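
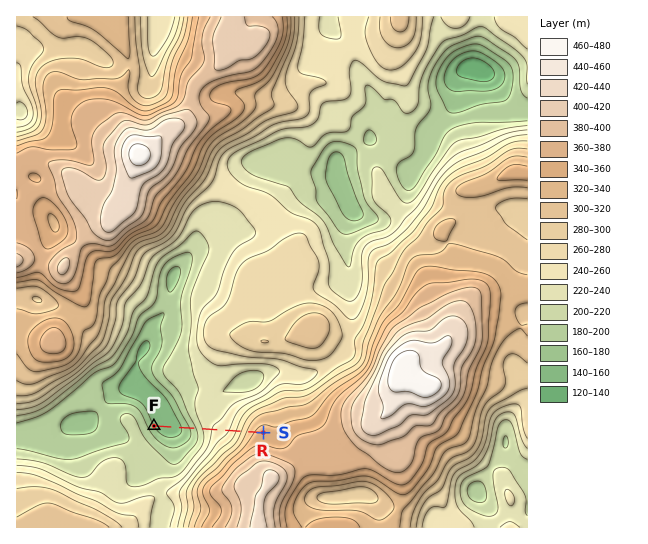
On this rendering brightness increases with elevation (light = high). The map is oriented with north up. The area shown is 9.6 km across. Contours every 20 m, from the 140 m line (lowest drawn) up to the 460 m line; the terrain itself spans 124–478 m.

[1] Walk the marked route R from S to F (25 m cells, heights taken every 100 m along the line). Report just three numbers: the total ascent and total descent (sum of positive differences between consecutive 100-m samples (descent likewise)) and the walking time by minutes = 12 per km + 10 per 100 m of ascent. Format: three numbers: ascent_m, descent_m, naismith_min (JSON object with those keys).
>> {"ascent_m": 16, "descent_m": 202, "naismith_min": 26}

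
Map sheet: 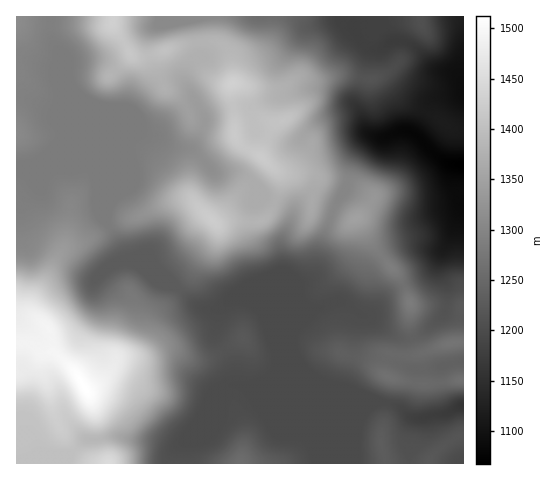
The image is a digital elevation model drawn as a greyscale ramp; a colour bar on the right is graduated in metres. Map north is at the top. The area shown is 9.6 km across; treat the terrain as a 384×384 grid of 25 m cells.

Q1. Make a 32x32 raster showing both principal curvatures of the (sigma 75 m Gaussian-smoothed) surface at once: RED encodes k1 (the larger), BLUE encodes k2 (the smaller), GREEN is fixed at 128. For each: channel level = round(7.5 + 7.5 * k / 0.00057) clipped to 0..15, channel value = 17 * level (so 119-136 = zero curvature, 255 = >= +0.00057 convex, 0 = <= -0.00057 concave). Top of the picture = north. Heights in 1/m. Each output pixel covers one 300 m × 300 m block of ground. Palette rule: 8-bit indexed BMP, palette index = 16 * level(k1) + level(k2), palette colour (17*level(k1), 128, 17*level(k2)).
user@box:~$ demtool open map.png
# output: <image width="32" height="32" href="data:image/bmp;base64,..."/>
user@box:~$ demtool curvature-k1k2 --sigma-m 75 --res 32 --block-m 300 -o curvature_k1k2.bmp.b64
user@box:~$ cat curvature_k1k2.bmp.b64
<image width="32" height="32" href="data:image/bmp;base64,Qk02CAAAAAAAADYEAAAoAAAAIAAAACAAAAABAAgAAAAAAAAEAAATCwAAEwsAAAABAAAAAAAAAIAAABGAAAAigAAAM4AAAESAAABVgAAAZoAAAHeAAACIgAAAmYAAAKqAAAC7gAAAzIAAAN2AAADugAAA/4AAAACAEQARgBEAIoARADOAEQBEgBEAVYARAGaAEQB3gBEAiIARAJmAEQCqgBEAu4ARAMyAEQDdgBEA7oARAP+AEQAAgCIAEYAiACKAIgAzgCIARIAiAFWAIgBmgCIAd4AiAIiAIgCZgCIAqoAiALuAIgDMgCIA3YAiAO6AIgD/gCIAAIAzABGAMwAigDMAM4AzAESAMwBVgDMAZoAzAHeAMwCIgDMAmYAzAKqAMwC7gDMAzIAzAN2AMwDugDMA/4AzAACARAARgEQAIoBEADOARABEgEQAVYBEAGaARAB3gEQAiIBEAJmARACqgEQAu4BEAMyARADdgEQA7oBEAP+ARAAAgFUAEYBVACKAVQAzgFUARIBVAFWAVQBmgFUAd4BVAIiAVQCZgFUAqoBVALuAVQDMgFUA3YBVAO6AVQD/gFUAAIBmABGAZgAigGYAM4BmAESAZgBVgGYAZoBmAHeAZgCIgGYAmYBmAKqAZgC7gGYAzIBmAN2AZgDugGYA/4BmAACAdwARgHcAIoB3ADOAdwBEgHcAVYB3AGaAdwB3gHcAiIB3AJmAdwCqgHcAu4B3AMyAdwDdgHcA7oB3AP+AdwAAgIgAEYCIACKAiAAzgIgARICIAFWAiABmgIgAd4CIAIiAiACZgIgAqoCIALuAiADMgIgA3YCIAO6AiAD/gIgAAICZABGAmQAigJkAM4CZAESAmQBVgJkAZoCZAHeAmQCIgJkAmYCZAKqAmQC7gJkAzICZAN2AmQDugJkA/4CZAACAqgARgKoAIoCqADOAqgBEgKoAVYCqAGaAqgB3gKoAiICqAJmAqgCqgKoAu4CqAMyAqgDdgKoA7oCqAP+AqgAAgLsAEYC7ACKAuwAzgLsARIC7AFWAuwBmgLsAd4C7AIiAuwCZgLsAqoC7ALuAuwDMgLsA3YC7AO6AuwD/gLsAAIDMABGAzAAigMwAM4DMAESAzABVgMwAZoDMAHeAzACIgMwAmYDMAKqAzAC7gMwAzIDMAN2AzADugMwA/4DMAACA3QARgN0AIoDdADOA3QBEgN0AVYDdAGaA3QB3gN0AiIDdAJmA3QCqgN0Au4DdAMyA3QDdgN0A7oDdAP+A3QAAgO4AEYDuACKA7gAzgO4ARIDuAFWA7gBmgO4Ad4DuAIiA7gCZgO4AqoDuALuA7gDMgO4A3YDuAO6A7gD/gO4AAID/ABGA/wAigP8AM4D/AESA/wBVgP8AZoD/AHeA/wCIgP8AmYD/AKqA/wC7gP8AzID/AN2A/wDugP8A/4D/AId3h4Wl1/392HByh5amtsm5tre3lod3d3WXt4aGuJZlh4aGt5GAwLDAcWN1dnV0p8h2ZYWGh3eHhLi3hZeWx7d3hZe3kMKxgtVzYXN1d3aVpoV2d4eHd4eEqMiVloaWynZ1toKy+riVt8iFkoKGd4eGhod3h4d3h4aVyIKAcICiZGTGcNf7uKam2OnmooSHiId3d4d3d4d3h4KQcaaWpGCmpbeA+MjHl4TJ2aVyZXaHh4eHh4eHhnWDo9jn5/j296anhNX4hrbHhcaVYXSFhnaHh4eHh4WFdqXo6aaFhYTXdpi29qeVl9ro+rWj18WmhoeXhoeFl6i4tqeWprelg5Gnl6eldNb4+/jlwsimc5WnqJaGh5anqKiWuLeUpdb4+YaG2Lb11JWjcJGop5SEdZi5hXeHhoeWhnV0g7OycJS1ltjpyNVgk6RzlpWFdYV2hpeFh4d3h4eHdmZz1uiScqS22JbWYlCUpJa3uLZihIWGhoeHh4eGdnWFdWLo/NWjyLXYptRAQIa42YRyoqaWc3R2d4d3h5eWdZeHc/LWg5SmlbT2wlBQgrW0g4V1trOjgnKCdXWFdpWXqJXI+KVypNpxU+XktnNwg4V2hYSV1udkY6NxYpNlZZaGlffYlXNipHV0psjX56VzgmNjk5WW+ba3x4G0xGKFpZXW1XNydHKWhoaXqJe41MSlc0GWubb7x8b3gLD6sdLquNaldKa4hIZ3h4eWlnWD2Pn2o6TJ+Nm2xfj4kPf4oOnr2KVSc3V1doeHdpeXdYaVltX21/j3taZldeaRs/dwk8bm6IWkdHZ2h3eGmKiGh4Z0hLbq+6WC1ZZ0tKak1qRwpvv8+MWThZeHh4aGhoaHd3aFk6TlcUCjopPoyLfH6dH299f2xJWFh4aGh4eHh4d3hoeGhbSAcpKk+Nenl8fGwdZzYLKUhHJyl5aGh3d3d4eHh3aEg5O26vbIlWOF98WCclBSpZSBlZeol4aHd4eHh3d2dZSmocf6hYXFk5H5tlIgYHCCcYW5uJh2doeHh3d3d4Rkhdlxc/eFl8j5xMDFo4CnlmOUx7inhoeHh4eFgnNik6XUpnGU1HWlhKb494FQkLiXt7WWl3aHh4eHg7DUgnO368dxhMnIt6aFlZP1s0CEuIaWdoWGdoeHd4eS9v7Vk8a2hJPWx+vJt6TYyfn29eLp6KaUlYZ2h4d3d3OD1dTYppaFpYV0tZWGc6Xrt5XXk4a2+aZicnWGh3Z1Y3Kj1vjz+eeVdpbH2LeokpTEdXRzdHTGwcXFg5iHhZSSyNn1snCz9vf4+fi2tceFU7aEdIaYhYOl+reCmIeFlKTI6uiEYHCAgJCgoFBgopOFlGR2h4eWpsjnhJQ="/>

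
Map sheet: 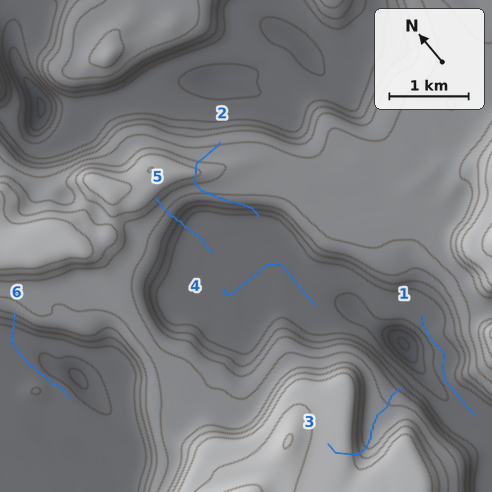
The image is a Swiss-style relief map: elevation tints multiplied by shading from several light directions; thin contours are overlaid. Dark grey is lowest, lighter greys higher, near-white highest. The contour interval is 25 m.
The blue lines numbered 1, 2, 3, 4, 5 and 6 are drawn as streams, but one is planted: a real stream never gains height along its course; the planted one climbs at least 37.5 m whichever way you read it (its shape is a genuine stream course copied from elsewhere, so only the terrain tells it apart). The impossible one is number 2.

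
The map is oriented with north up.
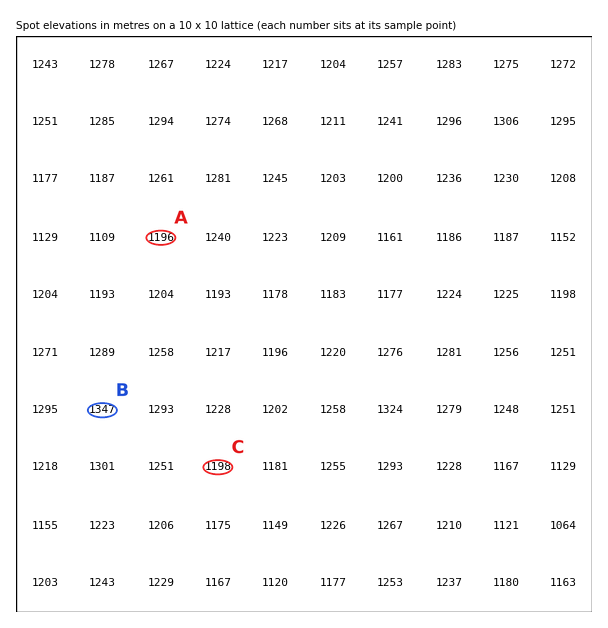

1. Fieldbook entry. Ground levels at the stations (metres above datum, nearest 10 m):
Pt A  1200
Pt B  1350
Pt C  1200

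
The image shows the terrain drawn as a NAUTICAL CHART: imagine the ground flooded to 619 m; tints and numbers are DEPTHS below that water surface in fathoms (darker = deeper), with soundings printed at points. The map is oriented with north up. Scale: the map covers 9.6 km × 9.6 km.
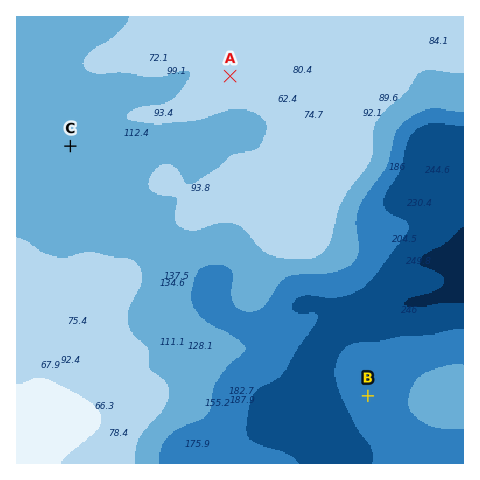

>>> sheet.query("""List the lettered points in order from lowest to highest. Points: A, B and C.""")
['B', 'C', 'A']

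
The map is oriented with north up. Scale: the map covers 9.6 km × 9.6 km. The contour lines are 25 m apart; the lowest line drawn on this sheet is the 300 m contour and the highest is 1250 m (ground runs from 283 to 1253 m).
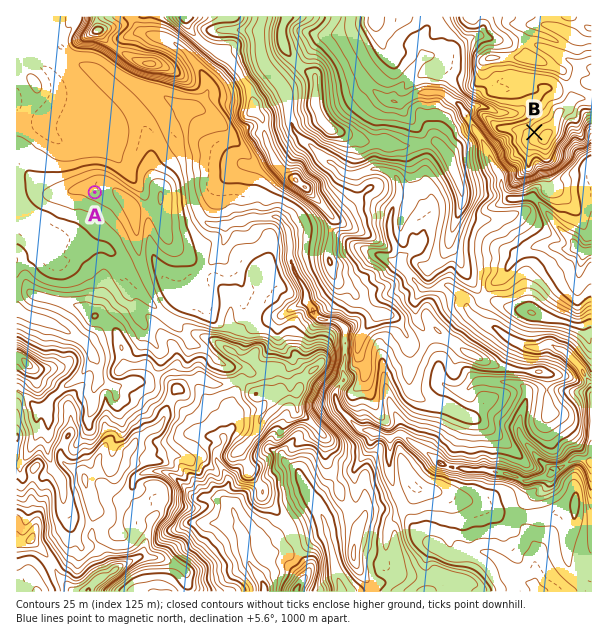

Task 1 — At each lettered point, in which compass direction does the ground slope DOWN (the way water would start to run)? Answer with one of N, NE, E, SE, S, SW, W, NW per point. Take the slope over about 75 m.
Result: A SW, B NW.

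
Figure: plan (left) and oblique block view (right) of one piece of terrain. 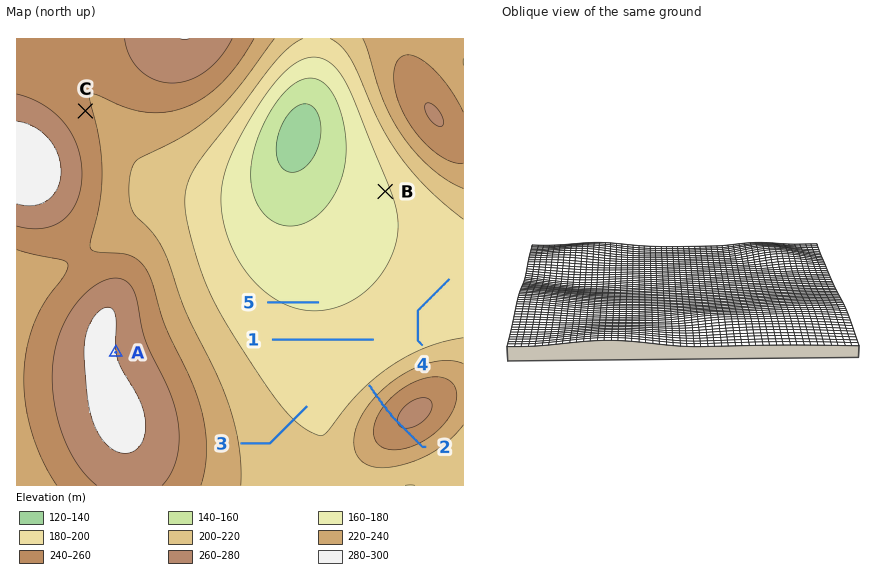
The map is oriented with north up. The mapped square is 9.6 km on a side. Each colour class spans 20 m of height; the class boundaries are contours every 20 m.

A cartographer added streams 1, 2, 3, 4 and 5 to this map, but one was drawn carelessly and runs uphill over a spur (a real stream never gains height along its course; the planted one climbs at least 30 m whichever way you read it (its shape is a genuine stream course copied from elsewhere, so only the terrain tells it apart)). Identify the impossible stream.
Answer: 2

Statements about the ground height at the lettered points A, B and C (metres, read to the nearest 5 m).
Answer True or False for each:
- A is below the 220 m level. False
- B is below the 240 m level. True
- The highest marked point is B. False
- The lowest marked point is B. True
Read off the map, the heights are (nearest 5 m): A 280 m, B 180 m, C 245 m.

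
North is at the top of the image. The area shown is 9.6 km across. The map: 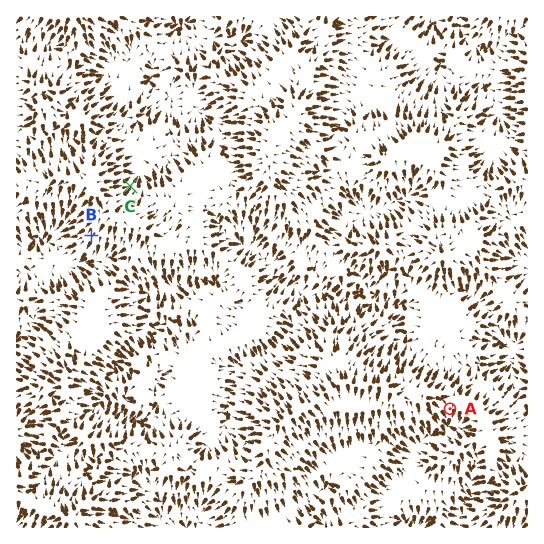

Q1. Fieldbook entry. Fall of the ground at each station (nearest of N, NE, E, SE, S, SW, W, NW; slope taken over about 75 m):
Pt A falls S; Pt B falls SW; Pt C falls NE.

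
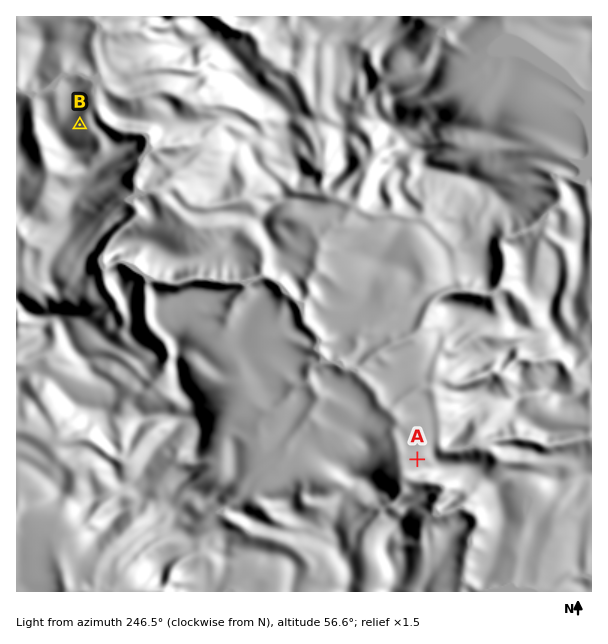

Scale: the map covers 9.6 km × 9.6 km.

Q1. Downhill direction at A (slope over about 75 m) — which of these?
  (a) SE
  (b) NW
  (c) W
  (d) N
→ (b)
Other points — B NE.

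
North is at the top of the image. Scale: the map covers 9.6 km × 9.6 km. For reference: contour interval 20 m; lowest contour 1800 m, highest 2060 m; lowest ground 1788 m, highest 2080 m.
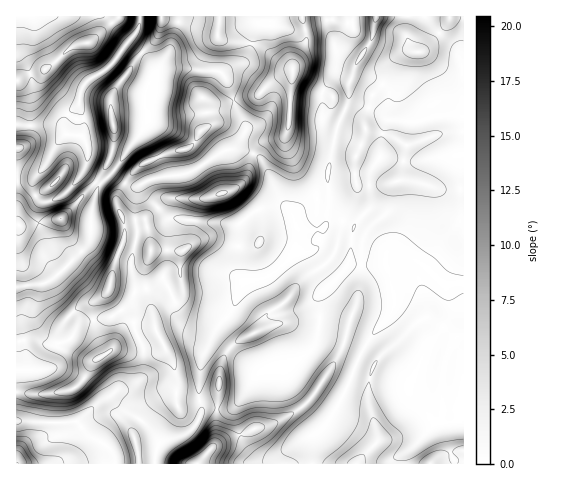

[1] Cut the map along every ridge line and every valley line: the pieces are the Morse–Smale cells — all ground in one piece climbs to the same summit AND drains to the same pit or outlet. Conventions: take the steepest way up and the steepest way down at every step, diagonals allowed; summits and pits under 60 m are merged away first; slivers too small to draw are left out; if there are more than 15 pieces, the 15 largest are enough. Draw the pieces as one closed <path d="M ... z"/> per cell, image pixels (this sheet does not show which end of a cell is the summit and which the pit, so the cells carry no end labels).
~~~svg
<path d="M283 206l-23 2-7 4-14 13-1 47 7 9-13 30-16 18-14 31-3 40 12-2 7-8 1 2-3 49-17 22 264 1 1-180-19 0-19-17-12-7-9-2-9 1-11 8-3-3-34 0 6-38-11-5-9-1-5 1-9 9-21 0-4-6-4-11z"/><path d="M463 16l-86 0-2 3-4 23-15 22-8 20 0 18-11 25-9 45 1 35-3 16 13-3 15 7-6 37 34 0 3 3 11-8 9-1 9 2 12 7 19 17 19-1z"/><path d="M112 174l-14 13-6 21-1 29-4 8-21 23-18 14-32 5 0 22 5 12 5 41-2 9-8-1 1 22 32 2 20-4 7-3 10-11 5-12 23-17 6-13 9-10 10-1 15 3 0-24 8-8 16-7 4-6-3-12 3-17-3-2-27 0-6-30-23 1-5-13-2-9 8-17z"/><path d="M301 16l-161 0-2 12-10 14 21 19 5 8 0 6-10 22 3 22-4 11-31 43 13 10 19-20 18-8 27-7 8-9 3-8 6-4 3-4-3-19-3-6 13 6 8 0 22-8 7 0 6-2 20-17 12-5 15-32z"/><path d="M326 16l-24 1 4 23-15 32-12 5-20 17-6 2-7 0-22 8-8 0-12-5 5 24-3 4-6 4-5 12-8 6-14 2-29 12-15 13-3 7 5 3 7 0 16-8 29-3 12-5 30-20 19 0 17 9 15 33 15 21 4 11 4 6 8 1 16-3 3-5 3-16-1-35 9-45-12-5-2-3-1-25 13-17 15 2 6-13-14-6-4-4z"/><path d="M125 183l-9 16 2 9 5 13 23-1 6 30 31 1-2 2-2 10 3 18-4 6-22 12-3 6 0 10 3 17 19 36 2 10 0 26 18-2 4-2 0-21 4-23 13-27 16-18 13-30-7-9 2-48-38-2-35-4-24-24-3-9-9 1z"/><path d="M139 323l-12 3-7 8-6 13-23 17-7 15-11 10-24 5-32-2-1 28 34 3 27-1 20-19 7-4 7 0 12 11 22 13 11 14 3 7 5-3 24-9 8-7 6-12-2-11-23 2 0-26-3-14-19-37z"/><path d="M139 16l-122 0-1 108 8 2 31-2 8 5 3-12 13-13 3-17 5-6 16-9 10-9 23-30 4-8z"/><path d="M238 149l-13 1-35 22-43 8-6 5 0 4 26 29 35 4 35 3 23-17 11-2 15 1-10-15-15-33-10-7z"/><path d="M130 43l-6 3-15 21-22 14-7 11-1 16 5 11 0 12-3 5 5 7 2 9-4 21 14 13 17-17 31-44-2-28 10-22 0-6-5-8z"/><path d="M83 171l-17 22-17 9-8 0-6-7-3-6 2-11-18 3 1 106 31-5 18-14 21-23 4-8 0-21 7-31z"/><path d="M217 393l-3 3-14 6 2 11-6 12-8 7-24 9-5 3-3-7-11-14-22-13-12-11-7 0-7 4-19 20 12 14 19 11 7 16 83 0 17-23z"/><path d="M78 105l-12 12-2 6 0 9-3-5-6-3-39 1 0 55 12 0 6-2-2 11 9 13 8 0 17-9 14-17 6-10 2-14-2-9-5-7 3-5 0-12z"/><path d="M29 421l-13 0 1 43 98-1-6-15-19-11-13-15-27 1z"/><path d="M376 16l-50 1 11 37 5 6 12 5 3-2 14-21z"/>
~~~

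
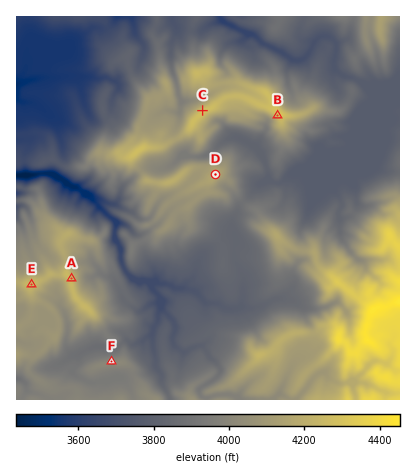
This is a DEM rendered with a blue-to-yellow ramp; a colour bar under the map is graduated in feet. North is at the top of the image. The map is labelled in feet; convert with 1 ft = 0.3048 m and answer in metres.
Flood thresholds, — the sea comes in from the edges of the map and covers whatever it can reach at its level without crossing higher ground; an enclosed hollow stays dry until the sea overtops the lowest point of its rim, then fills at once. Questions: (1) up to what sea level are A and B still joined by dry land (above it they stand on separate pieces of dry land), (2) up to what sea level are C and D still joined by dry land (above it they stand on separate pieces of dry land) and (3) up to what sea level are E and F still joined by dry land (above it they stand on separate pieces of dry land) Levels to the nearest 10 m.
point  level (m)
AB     1180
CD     1240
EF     1210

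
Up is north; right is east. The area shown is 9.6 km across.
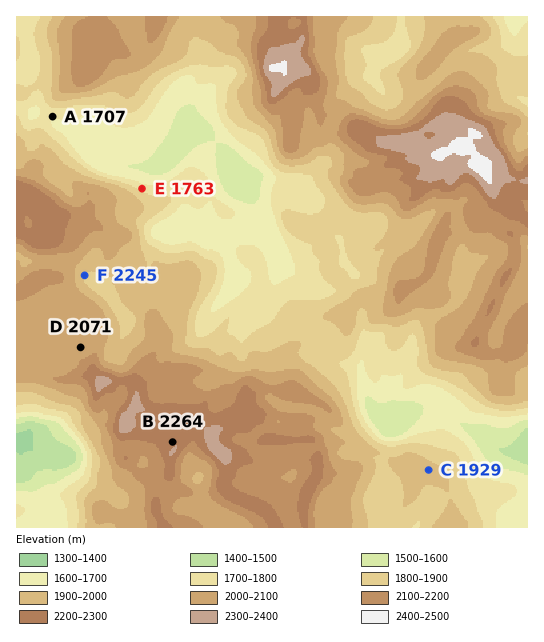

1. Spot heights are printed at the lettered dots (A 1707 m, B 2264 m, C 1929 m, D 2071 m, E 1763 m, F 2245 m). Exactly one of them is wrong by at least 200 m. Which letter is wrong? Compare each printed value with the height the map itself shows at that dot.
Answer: F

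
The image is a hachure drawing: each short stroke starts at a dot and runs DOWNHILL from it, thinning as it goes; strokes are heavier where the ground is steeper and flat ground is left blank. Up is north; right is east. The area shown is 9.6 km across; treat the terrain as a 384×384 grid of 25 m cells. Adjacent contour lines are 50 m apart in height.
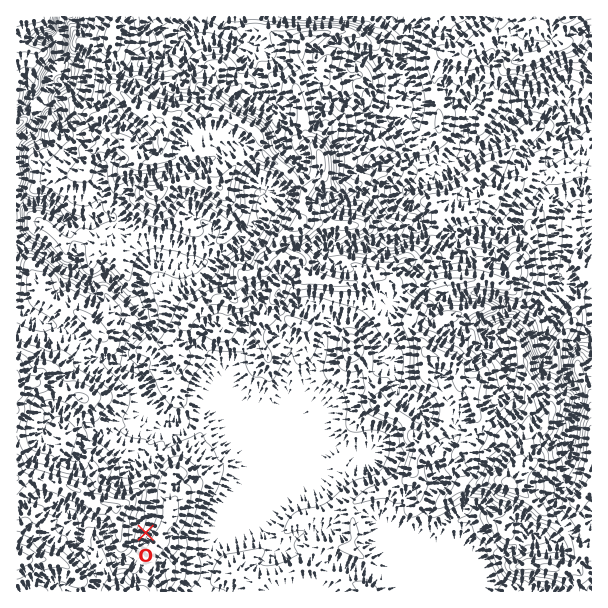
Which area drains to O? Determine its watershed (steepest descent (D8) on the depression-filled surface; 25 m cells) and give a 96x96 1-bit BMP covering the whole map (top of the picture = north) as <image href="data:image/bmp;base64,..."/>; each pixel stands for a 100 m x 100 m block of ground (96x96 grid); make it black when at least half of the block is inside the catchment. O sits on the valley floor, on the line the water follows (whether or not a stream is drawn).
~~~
<image width="96" height="96" href="data:image/bmp;base64,Qk2+BAAAAAAAAD4AAAAoAAAAYAAAAGAAAAABAAEAAAAAAIAEAAATCwAAEwsAAAIAAAAAAAAA////AAAAAAD///gAAAAAAAAAAAD///gAAAAAAAAAAAD///gAAAAAAAAAAAD///gAAAAAAAAAAAD///gAAAAAAAAAAAD///wAAAAAAAAAAAD///wAAAAAAAAAAAD///4AAAAAAAAAAAD///4AAAAAAAAAAAD///4AAAAAAAAAAAD//4AAAAAAAAAAAAD//4AAAAAAAAAAAAD//4AAAAAAAAAAAAD//4AAAAAAAAAAAAD//wAAAAAAAAAAAAD/8AAAAAAAAAAAAAD/4AAAAAAAAAAAAAD/gAAAAAAAAAAAAAD8AAAAAAAAAAAAAAAAAAAAAAAAAAAAAAAAAAAAAAAAAAAAAAAAAAAAAAAAAAAAAAAAAAAAAAAAAAAAAAAAAAAAAAAAAAAAAAAAAAAAAAAAAAAAAAAAAAAAAAAAAAAAAAAAAAAAAAAAAAAAAAAAAAAAAAAAAAAAAAAAAAAAAAAAAAAAAAAAAAAAAAAAAAAAAAAAAAAAAAAAAAAAAAAAAAAAAAAAAAAAAAAAAAAAAAAAAAAAAAAAAAAAAAAAAAAAAAAAAAAAAAAAAAAAAAAAAAAAAAAAAAAAAAAAAAAAAAAAAAAAAAAAAAAAAAAAAAAAAAAAAAAAAAAAAAAAAAAAAAAAAAAAAAAAAAAAAAAAAAAAAAAAAAAAAAAAAAAAAAAAAAAAAAAAAAAAAAAAAAAAAAAAAAAAAAAAAAAAAAAAAAAAAAAAAAAAAAAAAAAAAAAAAAAAAAAAAAAAAAAAAAAAAAAAAAAAAAAAAAAAAAAAAAAAAAAAAAAAAAAAAAAAAAAAAAAAAAAAAAAAAAAAAAAAAAAAAAAAAAAAAAAAAAAAAAAAAAAAAAAAAAAAAAAAAAAAAAAAAAAAAAAAAAAAAAAAAAAAAAAAAAAAAAAAAAAAAAAAAAAAAAAAAAAAAAAAAAAAAAAAAAAAAAAAAAAAAAAAAAAAAAAAAAAAAAAAAAAAAAAAAAAAAAAAAAAAAAAAAAAAAAAAAAAAAAAAAAAAAAAAAAAAAAAAAAAAAAAAAAAAAAAAAAAAAAAAAAAAAAAAAAAAAAAAAAAAAAAAAAAAAAAAAAAAAAAAAAAAAAAAAAAAAAAAAAAAAAAAAAAAAAAAAAAAAAAAAAAAAAAAAAAAAAAAAAAAAAAAAAAAAAAAAAAAAAAAAAAAAAAAAAAAAAAAAAAAAAAAAAAAAAAAAAAAAAAAAAAAAAAAAAAAAAAAAAAAAAAAAAAAAAAAAAAAAAAAAAAAAAAAAAAAAAAAAAAAAAAAAAAAAAAAAAAAAAAAAAAAAAAAAAAAAAAAAAAAAAAAAAAAAAAAAAAAAAAAAAAAAAAAAAAAAAAAAAAAAAAAAAAAAAAAAAAAAAAAAAAAAAAAAAAAAAAAAAAAAAAAAAAAAAAAAAAAAAAAAAAAAAAAAAAAAAAAAAAAAAAAAAAAAAAAAAAAAAAAAAAAAAAAAAAAAAAAAAAAAAAAAAAAAAAAAAAAAAAAAAAAAAAAAAAAAAAAAAAAAAAAAAAAAAAAAAAAAAAAAAAAAAAAAAAAAAA="/>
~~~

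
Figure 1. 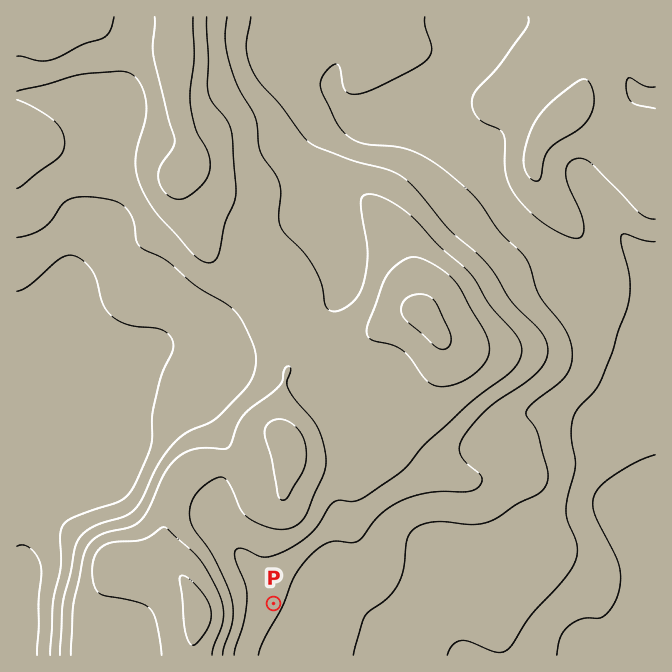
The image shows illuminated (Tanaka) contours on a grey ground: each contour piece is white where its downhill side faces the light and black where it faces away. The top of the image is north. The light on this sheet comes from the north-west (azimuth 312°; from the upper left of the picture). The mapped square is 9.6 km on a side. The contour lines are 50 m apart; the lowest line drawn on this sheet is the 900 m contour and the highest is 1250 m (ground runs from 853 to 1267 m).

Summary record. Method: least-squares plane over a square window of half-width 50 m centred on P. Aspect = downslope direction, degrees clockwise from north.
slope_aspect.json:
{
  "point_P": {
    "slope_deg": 7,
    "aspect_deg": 122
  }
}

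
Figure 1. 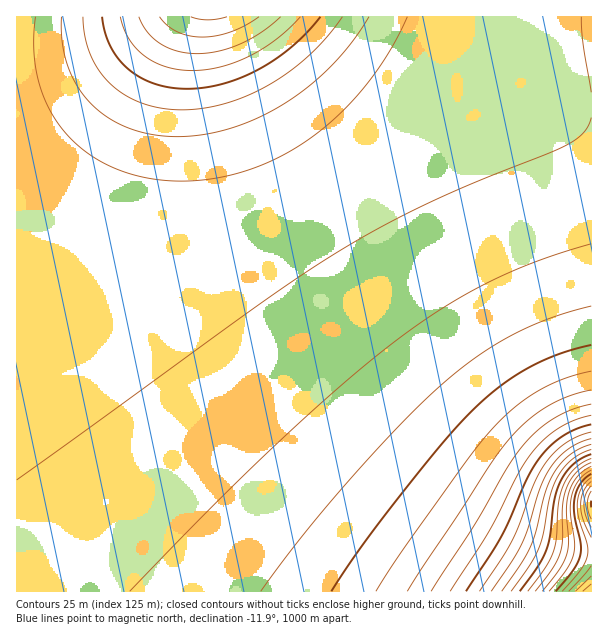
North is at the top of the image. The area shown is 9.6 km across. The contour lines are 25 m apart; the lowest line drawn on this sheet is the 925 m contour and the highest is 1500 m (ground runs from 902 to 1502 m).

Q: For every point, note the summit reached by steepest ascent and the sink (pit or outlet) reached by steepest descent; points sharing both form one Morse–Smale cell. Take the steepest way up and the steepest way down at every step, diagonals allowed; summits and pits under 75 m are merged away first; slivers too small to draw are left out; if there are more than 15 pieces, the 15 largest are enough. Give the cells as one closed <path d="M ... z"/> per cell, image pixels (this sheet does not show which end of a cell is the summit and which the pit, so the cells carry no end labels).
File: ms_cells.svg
<path d="M18 240l-2 0 1 352 575-1-1-39-22-2-30-8-50-22-51-33-52-43-37-37-30-35-27-34-45-65-23-25-15-6-12 0-53 10-55 1-38-5z"/><path d="M591 16l-96 0-20 34-29 34-36 37-44 36-42 29-55 30-29 12-53 15 22-1 15 6 23 25 45 65 44 54 50 52 40 34 45 32 45 24 23 8 40 10 13-1z"/><path d="M494 16l-477 0-1 223 28 8 28 5 71 0 55-11 42-13 29-12 67-38 60-45 61-61 30-40 7-14z"/>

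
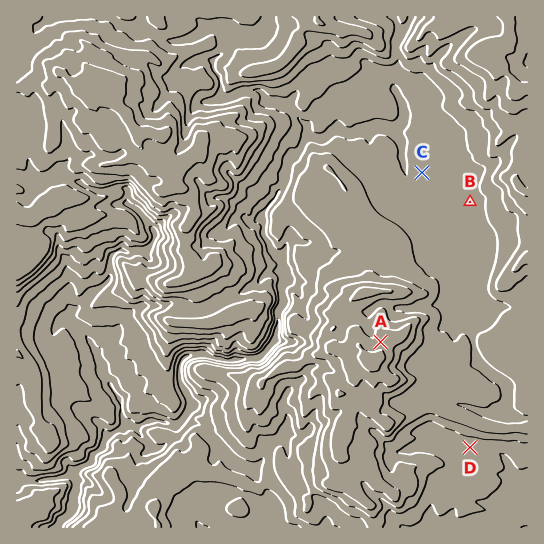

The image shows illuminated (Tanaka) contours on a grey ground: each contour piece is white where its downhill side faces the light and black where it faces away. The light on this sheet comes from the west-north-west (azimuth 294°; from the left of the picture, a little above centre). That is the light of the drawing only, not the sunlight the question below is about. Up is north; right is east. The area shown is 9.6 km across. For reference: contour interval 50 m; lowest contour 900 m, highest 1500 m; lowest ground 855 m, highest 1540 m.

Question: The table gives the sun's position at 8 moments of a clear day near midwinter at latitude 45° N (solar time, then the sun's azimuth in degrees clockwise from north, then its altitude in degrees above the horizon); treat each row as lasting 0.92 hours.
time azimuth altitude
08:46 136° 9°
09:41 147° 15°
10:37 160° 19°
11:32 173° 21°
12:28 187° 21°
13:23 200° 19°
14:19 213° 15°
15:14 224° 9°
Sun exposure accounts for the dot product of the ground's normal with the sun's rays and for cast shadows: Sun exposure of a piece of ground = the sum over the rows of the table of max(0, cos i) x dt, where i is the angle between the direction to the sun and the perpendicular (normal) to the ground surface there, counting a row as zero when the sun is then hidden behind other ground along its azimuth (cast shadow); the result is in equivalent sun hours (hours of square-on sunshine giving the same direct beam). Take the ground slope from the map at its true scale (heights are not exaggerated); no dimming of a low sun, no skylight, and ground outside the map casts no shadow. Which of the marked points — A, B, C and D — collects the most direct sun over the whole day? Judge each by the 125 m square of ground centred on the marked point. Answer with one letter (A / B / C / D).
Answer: D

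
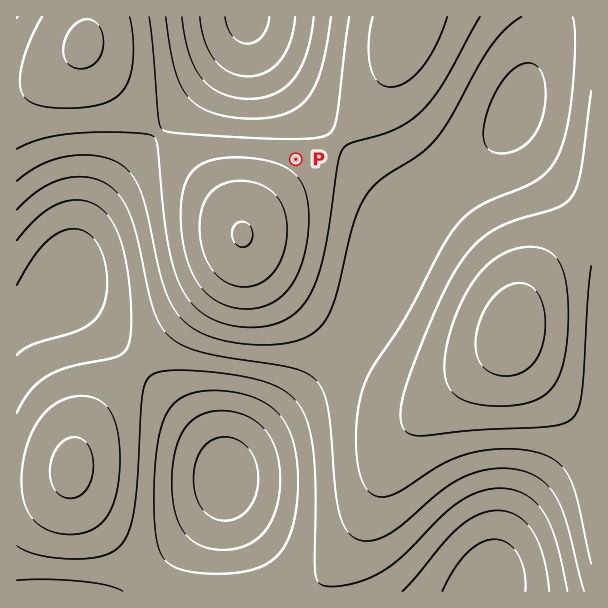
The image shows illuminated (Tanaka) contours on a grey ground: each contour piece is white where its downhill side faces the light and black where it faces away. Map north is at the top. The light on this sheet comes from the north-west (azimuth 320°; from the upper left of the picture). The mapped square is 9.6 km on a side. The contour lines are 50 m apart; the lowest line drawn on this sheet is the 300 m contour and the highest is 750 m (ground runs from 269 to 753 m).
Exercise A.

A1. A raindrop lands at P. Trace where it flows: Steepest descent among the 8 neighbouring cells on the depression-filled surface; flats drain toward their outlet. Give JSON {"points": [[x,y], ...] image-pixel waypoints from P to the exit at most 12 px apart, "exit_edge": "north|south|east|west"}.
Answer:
{"points": [[296, 159], [299, 147], [299, 135], [299, 123], [288, 111], [276, 99], [269, 87], [264, 75], [260, 63], [257, 51], [254, 39], [251, 27], [248, 17]], "exit_edge": "north"}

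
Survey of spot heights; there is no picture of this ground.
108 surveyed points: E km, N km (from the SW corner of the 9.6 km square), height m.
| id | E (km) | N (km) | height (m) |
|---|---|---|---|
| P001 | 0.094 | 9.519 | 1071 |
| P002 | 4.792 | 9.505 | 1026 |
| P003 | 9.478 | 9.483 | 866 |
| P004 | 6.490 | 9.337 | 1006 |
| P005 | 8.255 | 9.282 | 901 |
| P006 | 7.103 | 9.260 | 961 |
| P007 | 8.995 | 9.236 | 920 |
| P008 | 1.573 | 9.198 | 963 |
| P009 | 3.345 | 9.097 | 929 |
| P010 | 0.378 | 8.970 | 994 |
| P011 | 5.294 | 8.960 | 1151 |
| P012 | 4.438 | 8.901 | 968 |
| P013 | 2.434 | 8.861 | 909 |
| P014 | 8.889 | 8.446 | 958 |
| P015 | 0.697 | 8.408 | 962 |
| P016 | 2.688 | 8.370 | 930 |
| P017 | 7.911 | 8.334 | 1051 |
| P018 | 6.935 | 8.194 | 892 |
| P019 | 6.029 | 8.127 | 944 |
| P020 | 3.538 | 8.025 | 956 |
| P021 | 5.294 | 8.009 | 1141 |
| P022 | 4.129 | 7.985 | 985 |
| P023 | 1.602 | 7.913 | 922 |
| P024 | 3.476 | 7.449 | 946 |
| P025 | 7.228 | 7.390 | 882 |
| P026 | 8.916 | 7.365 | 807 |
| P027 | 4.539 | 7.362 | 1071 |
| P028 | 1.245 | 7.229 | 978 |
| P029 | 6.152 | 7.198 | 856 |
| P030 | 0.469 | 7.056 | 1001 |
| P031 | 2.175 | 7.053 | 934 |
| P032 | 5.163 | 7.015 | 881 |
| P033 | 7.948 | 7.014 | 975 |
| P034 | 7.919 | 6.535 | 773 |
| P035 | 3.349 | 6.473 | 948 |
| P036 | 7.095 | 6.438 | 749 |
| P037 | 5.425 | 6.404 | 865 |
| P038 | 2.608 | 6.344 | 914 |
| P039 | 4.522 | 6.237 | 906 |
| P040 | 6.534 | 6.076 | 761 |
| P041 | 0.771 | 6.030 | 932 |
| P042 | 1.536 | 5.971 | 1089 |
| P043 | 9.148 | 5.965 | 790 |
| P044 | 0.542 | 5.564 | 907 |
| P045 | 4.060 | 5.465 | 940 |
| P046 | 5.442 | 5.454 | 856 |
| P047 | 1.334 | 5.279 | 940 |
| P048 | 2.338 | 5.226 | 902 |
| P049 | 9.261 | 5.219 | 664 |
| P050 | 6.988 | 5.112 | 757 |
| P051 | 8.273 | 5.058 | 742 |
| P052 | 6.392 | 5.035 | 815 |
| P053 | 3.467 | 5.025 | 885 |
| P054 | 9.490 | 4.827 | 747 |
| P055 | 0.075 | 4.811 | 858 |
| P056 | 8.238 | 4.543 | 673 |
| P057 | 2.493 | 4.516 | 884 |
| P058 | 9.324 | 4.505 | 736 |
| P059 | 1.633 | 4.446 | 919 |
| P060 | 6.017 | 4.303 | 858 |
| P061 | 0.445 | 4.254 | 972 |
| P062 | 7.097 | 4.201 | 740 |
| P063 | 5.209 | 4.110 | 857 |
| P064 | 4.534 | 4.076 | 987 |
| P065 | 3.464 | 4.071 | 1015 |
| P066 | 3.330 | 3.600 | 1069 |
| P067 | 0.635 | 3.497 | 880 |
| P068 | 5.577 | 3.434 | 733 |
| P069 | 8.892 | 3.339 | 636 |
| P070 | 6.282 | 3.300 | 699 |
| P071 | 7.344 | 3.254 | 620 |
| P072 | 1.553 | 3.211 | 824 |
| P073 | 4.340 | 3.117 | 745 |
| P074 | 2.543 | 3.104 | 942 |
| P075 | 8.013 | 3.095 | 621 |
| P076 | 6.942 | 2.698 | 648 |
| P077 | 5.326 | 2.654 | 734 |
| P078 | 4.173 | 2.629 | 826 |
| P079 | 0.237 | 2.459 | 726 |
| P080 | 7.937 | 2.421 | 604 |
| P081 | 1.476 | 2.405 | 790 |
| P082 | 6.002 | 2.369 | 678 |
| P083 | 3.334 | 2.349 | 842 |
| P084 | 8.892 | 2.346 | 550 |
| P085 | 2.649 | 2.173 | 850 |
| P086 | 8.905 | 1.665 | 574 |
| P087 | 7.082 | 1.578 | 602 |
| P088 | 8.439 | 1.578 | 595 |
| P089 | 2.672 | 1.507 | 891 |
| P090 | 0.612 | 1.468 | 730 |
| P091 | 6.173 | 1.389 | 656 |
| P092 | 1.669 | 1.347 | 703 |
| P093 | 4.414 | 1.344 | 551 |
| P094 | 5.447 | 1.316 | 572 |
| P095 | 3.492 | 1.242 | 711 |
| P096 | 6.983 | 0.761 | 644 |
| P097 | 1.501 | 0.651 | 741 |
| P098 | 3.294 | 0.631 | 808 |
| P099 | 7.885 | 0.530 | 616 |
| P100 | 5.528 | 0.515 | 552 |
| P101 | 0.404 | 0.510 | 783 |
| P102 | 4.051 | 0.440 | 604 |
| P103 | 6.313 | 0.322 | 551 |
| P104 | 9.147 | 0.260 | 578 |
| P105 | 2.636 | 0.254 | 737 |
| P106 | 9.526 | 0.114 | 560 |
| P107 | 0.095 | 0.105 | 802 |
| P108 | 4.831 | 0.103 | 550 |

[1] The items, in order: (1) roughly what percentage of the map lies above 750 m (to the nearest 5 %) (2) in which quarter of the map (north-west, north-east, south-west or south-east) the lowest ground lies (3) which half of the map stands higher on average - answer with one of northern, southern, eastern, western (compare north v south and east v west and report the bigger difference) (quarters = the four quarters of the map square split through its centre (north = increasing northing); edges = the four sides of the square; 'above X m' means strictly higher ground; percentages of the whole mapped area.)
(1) Ground above 750 m makes up about 65 % of the sheet.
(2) The lowest ground is in the south-east quarter.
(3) The northern half stands higher on average than the southern half.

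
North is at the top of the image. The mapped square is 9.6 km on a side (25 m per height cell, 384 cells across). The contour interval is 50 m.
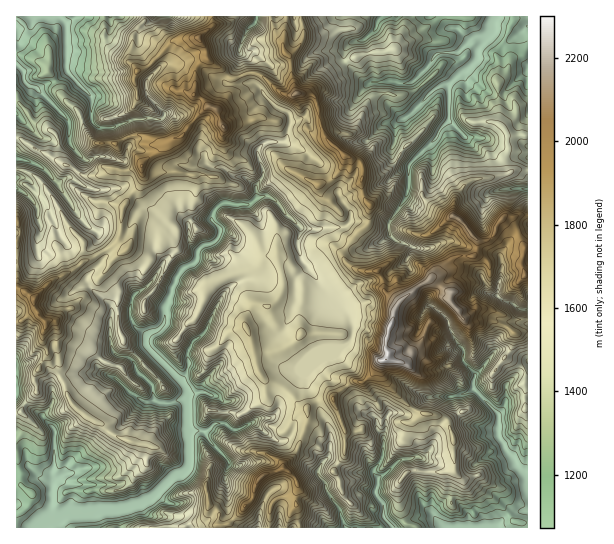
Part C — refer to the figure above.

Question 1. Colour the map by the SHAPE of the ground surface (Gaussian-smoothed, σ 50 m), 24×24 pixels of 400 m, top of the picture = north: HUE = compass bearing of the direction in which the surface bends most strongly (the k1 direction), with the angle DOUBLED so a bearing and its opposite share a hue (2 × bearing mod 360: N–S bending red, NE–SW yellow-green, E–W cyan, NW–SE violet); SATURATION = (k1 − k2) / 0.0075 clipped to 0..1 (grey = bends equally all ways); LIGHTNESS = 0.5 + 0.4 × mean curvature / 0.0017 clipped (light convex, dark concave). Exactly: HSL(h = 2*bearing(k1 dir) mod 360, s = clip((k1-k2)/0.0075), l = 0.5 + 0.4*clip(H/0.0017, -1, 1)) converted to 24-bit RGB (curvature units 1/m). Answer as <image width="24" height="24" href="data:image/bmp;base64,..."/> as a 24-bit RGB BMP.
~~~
<image width="24" height="24" href="data:image/bmp;base64,Qk32BgAAAAAAADYAAAAoAAAAGAAAABgAAAABABgAAAAAAMAGAAATCwAAEwsAAAAAAAAAAAAAo3xaXXdiWHZKU2I4W5Y0PKdGonnmraXryH3WnNXr8JWkEsPaYSLQqM6BMed/UgRApO3IaBGAq+S5UCJHvcFNY3IzSnRVdb2Jn8isP0ORuXnEw1HB3GduTX8uDCkOyLwHnO2JIXywzliWEu0ivDay7PXULAQ/2PfSNBNh5GaGL3lJby85vYJIdLR2Z7KuY5WusqtMaFtCWW8/fn4spEg00oihZM2ICygNOIo6ARfSPJ1K99Tmc+Lsu7Y8RwiQ5+BWFQ9oFMl189L5rZ/owevSiobjcZC9ZjZdq1ZaJUuWuItagFVtcH5ZdbRw7Zq8d7LgIsDEbwA+nNvxdfSVxVI43G6iCCMx9erWzShtKwCTMVUKLFMW49utM6fQfyuFejlle7deCQmJ132Md6ysn+HWq8TZ4L65OyBJjVYRGawAIC8EjyIYxE5CxJx/NCRj0e2dp6bpJRuMxI2aQG18zOm5Jx0OGg0nzKGE9ZKPDQtbneOelcG6m8GYKGpUQzYV3BFpf3vpfXn19bPuI8EgNIBJzsajjDCYfsFVXhQbG40lY+xwv9PswWzf4df0GQIx5OC22ytzIxVwtd2shK2kvipK/RUAkiH/IingcWoLSxgWZLJIpraCbJyjUmtid8ms3UbF02engN2MUw8MRU0PFS0GMwAvp+dhcN5lECd83X2WfaJiekoiLtP/xQBjWPWWgBoL7z+6FHJsj6WAob6Qb2hfanZwW4NoPnx42na+5oDX1/TwwdPzepbsBAAz+MjcLr1bIIGVvNpsW5B1rL2VOQIZfO+qVA179efWB2Z06JDmc5txeKiDlnmdlJVqcntlOl5iQX2k5diimU6p09ZxKgIx8e6pCCsix4lWlFPT0vncSmSepKV9Jv5cZAc/C1gt0URaNeWzKpaTv8+ygF17XYB9jLCIeXihYleJK0dV8eTPD1dV+dzSLAMw2PPYP5LF0+X4heeHKlokylGYknq23rtnC0GD6GR9FTlb79G1BjA0t6yLk4Kkk2yXiYZueXN2bVlqJDZIzOSq4qi2MwAj0/jWOMLRsQlePyQBZ9yS9L7lQ0+8jDQ3qrqAgxiC+P9CBiYt79zuuoHYUaRUc3BjnJBzanuSeGJ0ekNXMrLTZeR60z3Lp5Xvq8yBYxJXAFuy9tXVrNlJR1cwvk9YqnDdwnWeZqeax1XPo9c7Bi0g4X6Mp4OcjHiPnLOTcDp9alF2pOXIfMLW9LjUC3TDwHWj4rTXplDWFDuP3u3Exu1+Sk+xTbKyKo51wmtsw4ifdGiL186tAjuoBTQm0V8zboiXz9O2KCmXb5Gvx3qQdKItMgEPzQINmdAJJioNb/Z32FvTftOE87nAayGAXt9bii00XqpEdqBOcGp9sV5bg+EcAgB62PDz1H7boRhYgEElgX1DKoU+586jBC0vv4pjuF2x1PX3HC5p7tLdtaXqXQQlvO6/ZQ1rW95sNq1fx2h2UW9MfmpvyI+SKikJZqsMGzMAiCIviGJek82LVSpiwvPD2JjiBRsuVM1/47J7Mi0UEi0GKykIwfr4WgUVLPFlrYTrws/p4my2X6C2U4u2cLHJ1F7k1xAsAT21qMbTrtncwWe9NZiK2+y9TuMWBzR4fB3Gl7h+3rjnzrjpxsbtfUUNsOXtxh2YcTUHvaYHGZVdzmyigJxIKT1RwI5chNWVDBpnhr5+XC40lHpC1fbt2omydxeAE6sQF2BCvM2vfUGEsWZchI5ATi3P1eJ7GwtEif+LfZoAmabrjJPS9dbwUimH7/LZT0KsPFZ5J3tMdGe72PbVzhScEXchGDCd78TgFpGLaywZf2khW8ZGoHW/MeO4u0QqKexgAxPS6pzv/N4AIjMAKjYO7GM3v/PNZ0+Kgo/IShIsJU0T3PTCDiEl4qqyey0/DCcT9djWD02ug5zNw46dsFNxcy0lPo0YldR2NRAidEh16fTDRBeUvMrkp+e8VEMyhmdHWRhRytr30+v434XUUWqZMHIZ2iC26FO4R6kTJaJsYDNow8ZUNKOmciGS3/HXJRU9e3qtakmg+PLTCZSMZWs+xlZFiuHKZlzcjlLhtKsfcJYXmnFAjjh0plWPllaDQcdTX1buVGjANGVoybWXk0RRXYGp2M62JB5AYYRzUKeqvaBfv363pH3BvuiuWk0pBB8vuU672fLZ1D5djXs/GF8kgVTW0rnbzKDRJlqaP6oxRWKMiLRpuYiMToV3sJdaQCZnVqlrPbynwspbgMy6hGAm005J7Zq+GJvUFFd+2uCi2KtdX0+Xvp/ZGYp+T7lyxZKZq0qLuDqveLmNPVtquqZu"/>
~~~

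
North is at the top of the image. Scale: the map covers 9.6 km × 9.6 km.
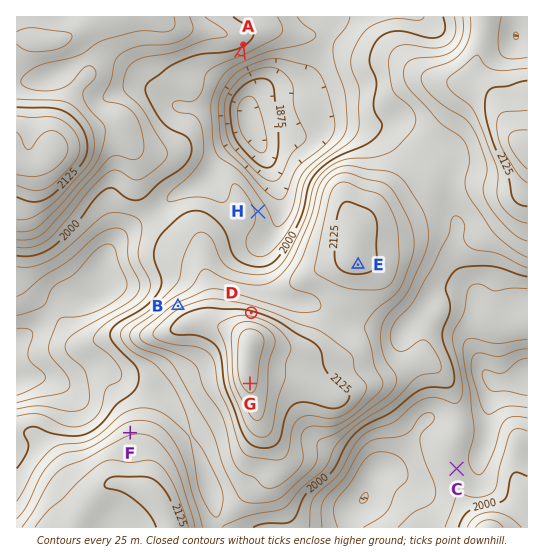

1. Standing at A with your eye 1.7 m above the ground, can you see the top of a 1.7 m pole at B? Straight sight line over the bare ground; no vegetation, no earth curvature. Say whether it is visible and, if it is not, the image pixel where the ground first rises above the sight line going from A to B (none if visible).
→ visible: true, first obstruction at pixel None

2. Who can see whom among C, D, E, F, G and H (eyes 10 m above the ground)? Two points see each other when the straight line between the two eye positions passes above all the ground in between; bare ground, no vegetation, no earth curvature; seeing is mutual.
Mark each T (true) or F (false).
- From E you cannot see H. T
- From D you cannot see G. T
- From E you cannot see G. F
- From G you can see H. F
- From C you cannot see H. T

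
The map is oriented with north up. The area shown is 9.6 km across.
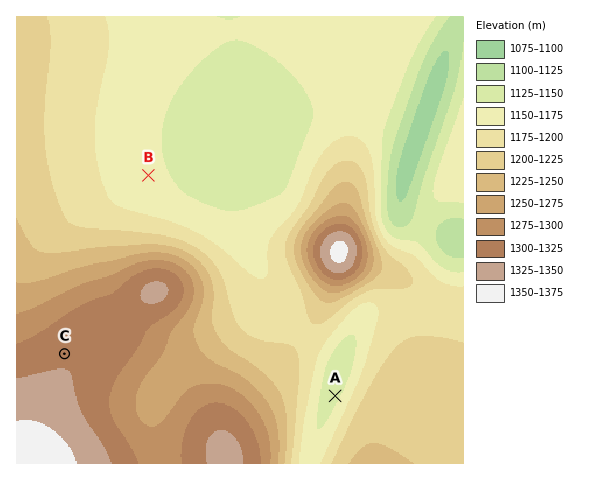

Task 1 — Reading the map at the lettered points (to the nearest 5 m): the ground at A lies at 1140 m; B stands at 1155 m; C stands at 1320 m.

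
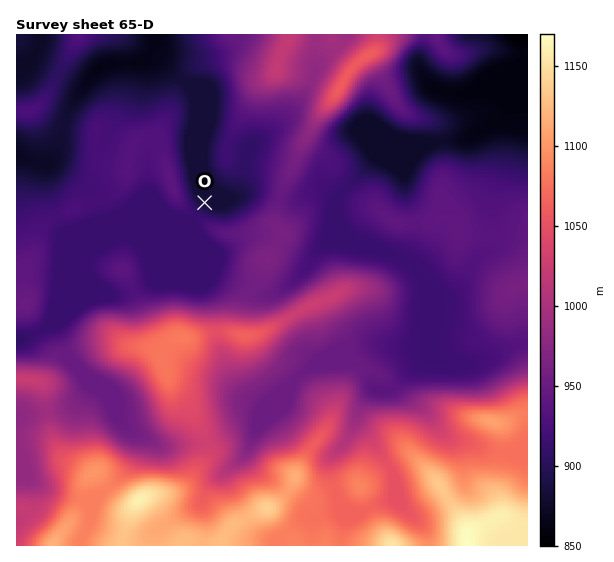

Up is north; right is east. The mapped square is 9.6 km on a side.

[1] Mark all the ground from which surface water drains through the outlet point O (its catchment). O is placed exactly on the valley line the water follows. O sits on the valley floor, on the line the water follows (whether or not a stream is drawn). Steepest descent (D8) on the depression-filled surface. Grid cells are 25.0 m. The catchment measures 17.855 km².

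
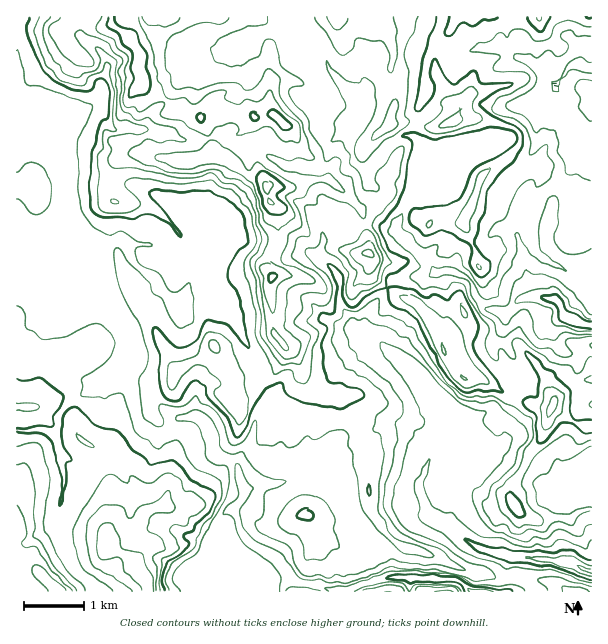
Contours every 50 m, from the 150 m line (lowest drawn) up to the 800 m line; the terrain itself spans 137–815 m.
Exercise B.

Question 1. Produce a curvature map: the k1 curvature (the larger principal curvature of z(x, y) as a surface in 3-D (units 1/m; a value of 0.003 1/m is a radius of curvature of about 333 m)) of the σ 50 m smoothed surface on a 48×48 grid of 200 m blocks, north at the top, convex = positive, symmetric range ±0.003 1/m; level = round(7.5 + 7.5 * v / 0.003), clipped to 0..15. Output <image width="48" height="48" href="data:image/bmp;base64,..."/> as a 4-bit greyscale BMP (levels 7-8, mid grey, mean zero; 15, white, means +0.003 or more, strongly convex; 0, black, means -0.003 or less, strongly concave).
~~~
<image width="48" height="48" href="data:image/bmp;base64,Qk32BAAAAAAAAHYAAAAoAAAAMAAAADAAAAABAAQAAAAAAIAEAAATCwAAEwsAABAAAAAAAAAAAAAAABEREQAiIiIAMzMzAERERABVVVUAZmZmAHd3dwCIiIgAmZmZAKqqqgC7u7sAzMzMAN3d3QDu7u4A////AHe/24eI35mYiIiKiqiKis++2+i866mv/4r5eJmr3XV4iIici8zMy6eYic//3+7rl5ynibqauqeIiIrIjKmZmru87/uqqYeXfZyIiJuZrN/ZiLqImZmJmZr/63d4eam6nqmIiJyYiam4iqi6iJmIiJ6oiYiZi7mnu7l3iauImIm5e4uquamIeOlneHmbnK6qx6h4iJmoqausqIqJq7qIjMd4eYmbrfy7zJmHh4mXmaq82ZmJiZmIj4aJmZm5v5Z3eZiIiIqHmKqZyoeZiIiHj4eHmJiavYeIiZiImImImKqHqnmYiIh3jpiImId4j6eIiJmYmIiZiJqHi2mYiIeIm7iHiYh3efeIiJqXiZqYiJp4e5qIiIiImah4iIiHiPp3p4qoqqmIh5uJiumYiIh4mKmIiIiIh3+XqXiYyoeYeaqZd/iYiYl3mJmImXiKh17XnZm4yHeZnZeHaPmJiHiYiIiZiIiKl4r6uqq6mYiYq5qYjex4mIiJiKqYeIiWiu37d4iKl3iYqsyK25qniKuqu6mYh52a/IfumXiIiHiImsuIiajKe6iJmYiIic//l3jYiXiYiIiJh6uoiph9jKeIiIh3evq4iX27q4eIiImHd8q7m5d47YiIh3d3j7uHqO+HjIh4iIiIetd624iL/JeHiHiJn5qIq/aq34h4iIiIjZd5yoi/qdyXiHiHzJmanZaNzId3iIiIq4d6mXefd4iniaeI+ZzcjKipa4h3eIiJmIeKiIevipnbuLmPyZ+He9vZv4iIeIiKiIh5iHfOiIy/x439ms6b2Yh3rIiIiHiJh4mKiHfOaL+s/NqYiM3LiKqau4iIiIiZh5uKiJnv/+qHv4eIeIj7iIisuXiIh4ioiZyJeJzrh4d5r+/rmpv8iHu5h3iIiHiYh3qId4avh3ne75eKmpnJyqqJmYiIiYiIh3uYeHael8mYf4d6p4yYl8iKiYiIeJl4l6qIh3jcnJiXnXa82r6HeMh5mIiIeLuri7h3d3bN7HqHrMi8q5+ZmKh5mXiYiJzdyXh3d3jfqJeKybyJl3vYiJl4qImYiJyYh4iHiHf93ZfOiI6YiHj3d4p4qJmIh4uXh5mIe778qs3JqLyIeIj7eHmpmImId4upq979rOrXd5nIqK+IeHif2Zq5iIiHeJq7zbu83IeImdqp23/IeIiHr5uXioiIiHzbqYhpqJh4nZd4n6jImId3esjYeIiIiI2ZeXibh4p37neHif6r/7mJv8m4eoh4d5jpusq8mZzf6piHh5+qi/7/yZZ6e3h3h4fNua2rqpqed3iZh3+Gma2HZ4eJnIh3iaafu7iYy5idV5mYh4yoep7cqYiInImJrXer6ZaIiaedqpiIh4uYemqa3/uIvIibu9qc2Hh3h4erh4iJiJyIiXm3iLmKqHiZv9iK+XeIh3eKd4iaiI14iHibp3l7eniL2Ye/yYd3h3eKeHeqiIx4iYh4ipqrqIq+iMvemJd4iHeImXe5eJqIeaiJiH21iYiryY2oiruqu6mYiJrKmaiZmLmqqr+7zQ=="/>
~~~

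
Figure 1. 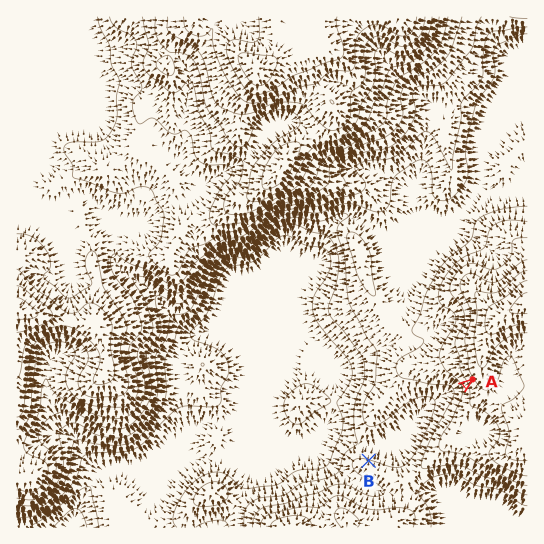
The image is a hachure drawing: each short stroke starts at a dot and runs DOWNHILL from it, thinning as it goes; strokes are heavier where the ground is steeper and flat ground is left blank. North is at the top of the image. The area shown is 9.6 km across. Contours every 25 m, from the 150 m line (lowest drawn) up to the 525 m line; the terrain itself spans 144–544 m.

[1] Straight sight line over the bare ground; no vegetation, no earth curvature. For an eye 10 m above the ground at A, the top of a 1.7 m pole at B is in view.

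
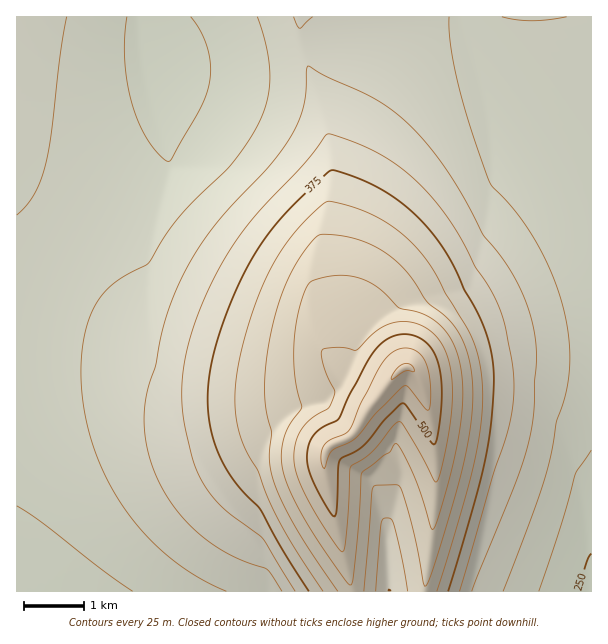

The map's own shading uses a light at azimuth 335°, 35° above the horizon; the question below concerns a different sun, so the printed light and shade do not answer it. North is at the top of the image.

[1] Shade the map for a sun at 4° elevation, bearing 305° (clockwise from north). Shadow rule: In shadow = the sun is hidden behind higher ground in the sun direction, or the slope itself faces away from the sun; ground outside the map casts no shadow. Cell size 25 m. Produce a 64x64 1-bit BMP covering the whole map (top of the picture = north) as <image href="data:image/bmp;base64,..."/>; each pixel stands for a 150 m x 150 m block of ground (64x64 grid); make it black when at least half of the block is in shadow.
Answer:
<image width="64" height="64" href="data:image/bmp;base64,Qk0+AgAAAAAAAD4AAAAoAAAAQAAAAEAAAAABAAEAAAAAAAACAAATCwAAEwsAAAIAAAAAAAAA////AAAAAAAAAAAAB+P//wAAAAAH4///AAAAAAfj//8AAAAAB+P//wAAAAAP4///AAAAAA/j//8AAAAAD+P//wAAAAAP4///AAAAAA/h//8AAAAAH+H//wAAAAAf4f//AAAAAB/x//8AAAAAH/H//wAAAAAf8f//AAAAAD/x//8AAAAAH/H//gAAAAAP8f/+AAAAAAPz//wAAAAAA/P/+AAAAAAB8//wAAAAAADz/+AAAAAAAPP/wAAAAAAAd/+AAAAAAAA3/wAAAAAAAAf+AAAAAAAAA/wAAAAAAAAB+AAAAAAAAADwAAAAAAAAAGAAAAAAAAAAAAAAAAAAAAAAAAAAAAAAAAAAAAAAAAAAAAAAAAAAAAAAAAAAAAAAAAAAAAAAAAAAAAAAAAAAAAAAAAAAAAAAAAAAAAAAAAAAAAAAAAAAAAAAAAAAAAAAAAAAAAAAAAAAAAAAAAAAAAAAAAAAAAAAAAAAAAAAAAAAAAAAAAAAAAAAAAAAAAAAAAAAAAAAAAAAAAAAAAAAAAAAAAAAAAAAAAAAAAAAAAAAAAAAAAAAAAAAAAAAAAAAAAAAAAAAAAAAAAAAAAAAAAAAAAAAAAAAAAAAAAAAAAAAAAAAAAAAAAAAAAAAAAAAAAAAAAAAAAAAAAAAAAAAAAAAAAAAAAAAAAAAAAAAAAAAAAAAAAAAAAAAAA=="/>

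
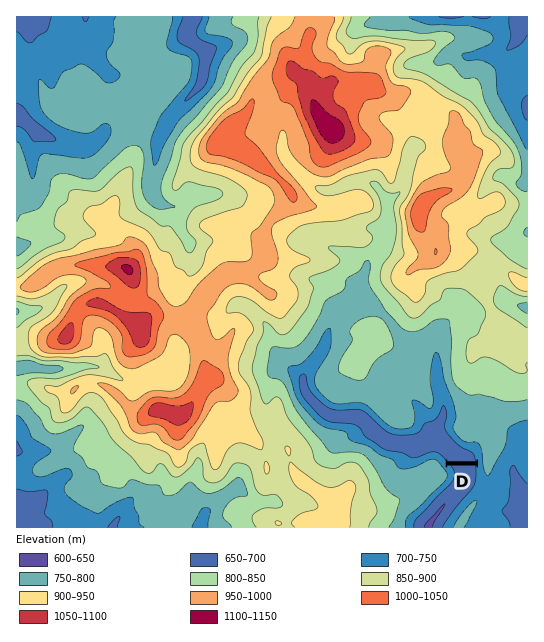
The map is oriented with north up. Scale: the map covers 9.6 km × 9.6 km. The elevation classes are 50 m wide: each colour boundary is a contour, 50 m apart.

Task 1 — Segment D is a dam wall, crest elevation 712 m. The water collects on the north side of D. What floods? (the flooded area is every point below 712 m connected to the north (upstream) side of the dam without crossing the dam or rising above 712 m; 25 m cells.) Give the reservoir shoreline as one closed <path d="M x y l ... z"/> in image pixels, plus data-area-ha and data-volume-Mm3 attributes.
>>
<path d="M309 369l-4 0-6 3-3 5 3 16 6 10 21 20 27 2 7 6 1 4 5 5 7 3 8 6 5 3 16 3 5 5 10 0 13-7 5 0 7 4 3 4 32 0-2-10-14-6-14-15 2-19-4-14-4-8-2 1 1 5-1 15-2 4-4 5-10 1-4 10-6 3-19 0-7-2-25-23-19 0-4 1-1-1-5 0-10-5-12-14-2-20z" data-area-ha="158" data-volume-Mm3="46.21"/>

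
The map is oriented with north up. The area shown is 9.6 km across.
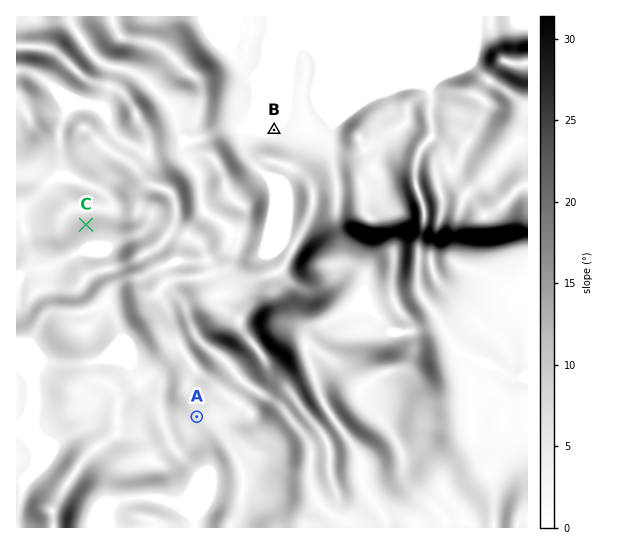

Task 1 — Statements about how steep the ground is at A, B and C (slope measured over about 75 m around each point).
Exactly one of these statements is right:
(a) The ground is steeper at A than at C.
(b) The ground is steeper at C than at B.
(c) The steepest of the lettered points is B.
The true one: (b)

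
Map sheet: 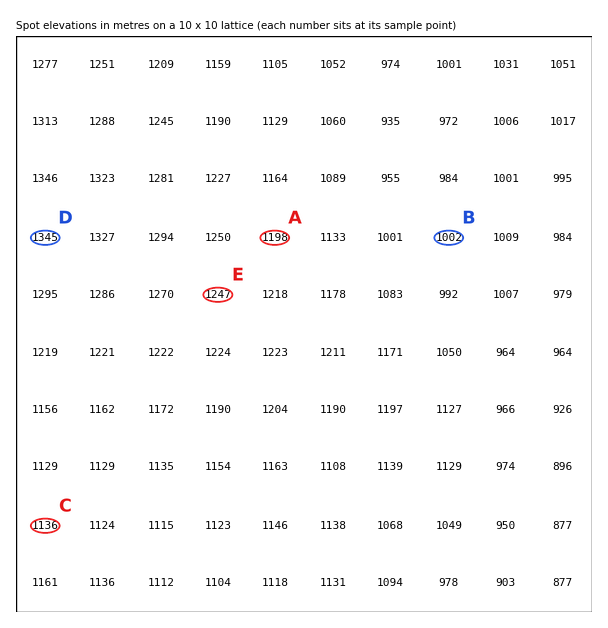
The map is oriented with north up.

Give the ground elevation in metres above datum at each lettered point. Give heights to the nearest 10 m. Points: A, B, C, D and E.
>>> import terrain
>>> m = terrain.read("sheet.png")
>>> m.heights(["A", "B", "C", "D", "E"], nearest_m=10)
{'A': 1200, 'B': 1000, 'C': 1140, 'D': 1340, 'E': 1250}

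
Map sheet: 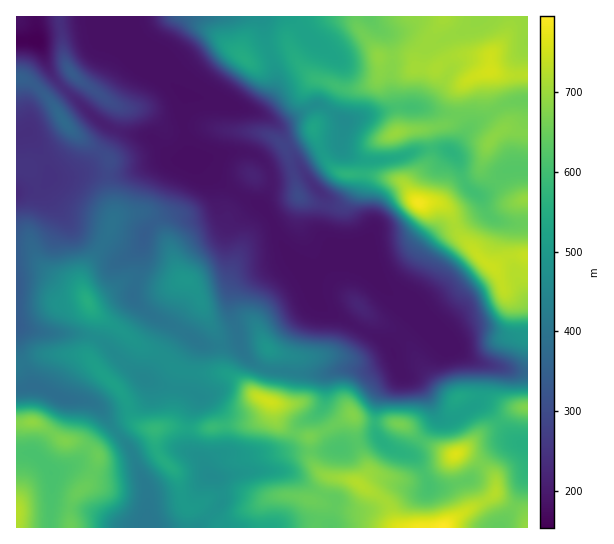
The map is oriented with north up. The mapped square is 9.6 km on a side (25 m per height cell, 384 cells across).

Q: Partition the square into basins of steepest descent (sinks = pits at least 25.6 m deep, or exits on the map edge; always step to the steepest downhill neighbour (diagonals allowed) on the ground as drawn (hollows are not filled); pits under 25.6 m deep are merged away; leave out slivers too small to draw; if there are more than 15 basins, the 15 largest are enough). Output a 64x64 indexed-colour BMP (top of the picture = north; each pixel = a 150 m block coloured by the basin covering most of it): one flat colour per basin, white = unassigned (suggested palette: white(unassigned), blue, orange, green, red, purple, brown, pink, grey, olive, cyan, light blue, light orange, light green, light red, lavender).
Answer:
<image width="64" height="64" href="data:image/bmp;base64,Qk12CAAAAAAAAHYAAAAoAAAAQAAAAEAAAAABAAQAAAAAAAAIAAATCwAAEwsAABAAAAAAAAAA////ALR3HwAOf/8ALKAsACgn1gC9Z5QAS1aMAMJ34wB/f38AIr28AM++FwDox64AeLv/AIrfmACWmP8A1bDFAFVVVVRERERERERBERERERERERERERERERERERERERERVVVVVEREREREREERERERERERERERERERERERERERERFVVVVUREREREREQRERERERERERERERERERERERERERFlVVVVRERERERERBERERERERERERERERERERERERERZmVVVVVUREREREREERERERERERERERERERERERERERZmZVVVVVVEREREREERERERERERERERERERERERERERFmZlVVVVVUREREREQREREREREREREREREREREREREREWZmVVVVVVVEREREQREREREREREREREREREREREREREWZmZVVVVVVUREREQRERERERERERERERERERERERERFmZmZlVVVVVVRERERBERERERERERERERERERERERESJmZmZmVVVVVREURERBEREREREREREREREREREREREiIiZmZmZVVVERERFEREEREREREREREREhERERERERIiIiImZmZlVVERERERREERERERERERERIiIhERERERIiIiIiJmZmERERERERERERERERERERERIiIiIhEiIiIiIiIiIiJmYRERERERERERERERERERERIiIiIiIiIiIiIiIiIiIiZhEREREREREREREREREREREiIiIiIiIiIiIiIiIiIiIiERERERERERERERERERERIiIiIiIiIiIiIiIiIiIiIiIRERERERERERERERERERIiIiIiIiIiIiIiIiIiIiIiIhERERERERERERERERERIiIiIiIiIiIiIiIiIiIiIiIiERERERERERERERERESIiIiIiIiIiIiIiIiIiIiIiIiIRERERERERERERERERIiIiIiIiIiIiIiIiIiIiIiIiIhEREREREREREREREREiIiIiIiIiIiIiIiIiIiIiIiIiERERERERERERERERESIiIiIiIiIiIiIiIiIiIiIiIiIRERERERERERERERESIiIiIiIiIiIiIiIiIiIiIiIiIhERERERERERERERERIiIiIiIiIiIiIiIiIiIiIiIiIiERERERERERERERERIiIiIiIiIiIiIiIiIiIiIiIiIiIREREREREREREREREiIiIiIiIiIiIiIiIiIiIiIiIiIhEREREREREREREREiIiIiIiIiIiIiIiIiIiIiIiIiIiERERERERERERERESIiIiIiIiIiIiIiIiIiIiIiIiIiIRERERERERERERERIiIiIiIiIiIiIiIiIiIiIiIiIiIhERERMRERERERERIiIiIiIiIiIiIiIiIiIiIiIiIiIiERETMxERERERERIiIiIiIiIiIiIiIiIiIiIiIiIiIiIRETMzMRERERERIiIiIiIiIiIiIiIiIiIiIiIiIiIiIhETMzMxEREREREiIiIiIiIiIiIiIiIiIiIiIiIiERIiMzMzMzMREREREiIiIiIiIiIiIiIiIiIiIiIiIiEREREzMzMzMzERERESIiIiIiIiIiIiIiIiIiIiIiIiIRERETMzMzMzMRERESIiIiIiIiIiIiIiIiIiIiIiIiIRERERMzMzMzMzERERIiIiIiIiIiIiIiIiIiIiIiIiIREREREzMzMzMzMRERIiIiIiIiIiIiIiIiIiIiIiIiIhERERETMzMzMzMyIiIiIiIiIiIiIiIiIiIiIiIiIiIhERERERMzMzMzMzIiIiIiIiIiIiIiIiIhEiIiIiIiIhEREREREzMzMzMzMiIiIiIiIiIiIiIiERERIiIiIiERERERERETMzMzMzMyIiIiIiIiIiIiIiIRERESIiIiERERERERERMzMzMzMyIiIiIiIiIiIiIiIhERERIiIiEREREREREREzMzMzMzMiIiIiIiIiIiIiIiERERERERERERERERERETMzMzMzMyIiIiIiIiIiIiIiERERERERERERERERERERMzMzMzMyIiIiIiIiIiIiIiIREREREREREREREREREREzMzMzMyIiIiIiIiIiIiIiIhERERERERERERERERERETMzMzMiIiIiIiIiIiIiIiIiIRERERERERERERERERERMzMzMiIiIiIiIiIiIiIiIiIiIREREREREREREREREREzMzMiIiIiIiIiIiIiIiIiIiIhERERERERERERERERETMzMyIiIiIiIiIiIiIiIiIiIiERERERERERERERERERMzMyIiIiIiIiIiIiIiIiIiIiIREREREREREREREREREzMyIiIiIiIiIiIiIiIiIiIiIRERERERERERERERERETMxEiIiIiIiIiIiIiIiIiIiIhERERERERERERERERERMxERIiIiIiIiIiIiIiIiIiIiIRERERERERERERERERERERESIiIiIiIiIiIiIiIiIiIhERERERERERERERERERERERIiIiIiIiIiIiIiIiIiIhERERERERERERERERERERERIiIiIiIiIiIiIiIiIiIhEREREREREREREREREREREREiIiIiIiIiIiIiIiIiIiERERERERERERERERERERERESIiIiIiIiIiIiIiIiIiERERERERERERERERERERERERIiIiIiIiIiIiIiIiIiIhEREREREREREREREREREREREiIiIiIiIiIiIiIiIiIiIRERERERERERERERERERERESIiIiIiIiIiIiIiIiIiIiIRERERERERERERERER"/>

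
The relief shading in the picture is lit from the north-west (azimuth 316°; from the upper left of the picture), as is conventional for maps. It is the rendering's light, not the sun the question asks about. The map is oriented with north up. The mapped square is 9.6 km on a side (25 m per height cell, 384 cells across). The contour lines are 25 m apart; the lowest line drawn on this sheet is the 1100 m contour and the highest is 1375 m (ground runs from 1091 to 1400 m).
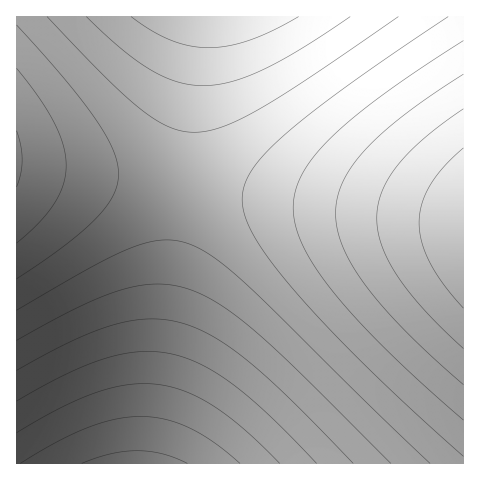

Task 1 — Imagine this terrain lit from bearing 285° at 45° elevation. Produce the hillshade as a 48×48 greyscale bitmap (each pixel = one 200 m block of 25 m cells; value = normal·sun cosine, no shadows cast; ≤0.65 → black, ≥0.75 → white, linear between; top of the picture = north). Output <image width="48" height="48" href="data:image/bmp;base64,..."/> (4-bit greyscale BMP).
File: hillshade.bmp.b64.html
<image width="48" height="48" href="data:image/bmp;base64,Qk32BAAAAAAAAHYAAAAoAAAAMAAAADAAAAABAAQAAAAAAIAEAAATCwAAEwsAABAAAAAAAAAAAAAAABEREQAiIiIAMzMzAERERABVVVUAZmZmAHd3dwCIiIgAmZmZAKqqqgC7u7sAzMzMAN3d3QDu7u4A////AFVWZmZnd3iImZqqqqu7u7u7u7u7u7u7qlVWZmZnd3iImZqqqqu7u7u7u7u7u7u7ulVVZmZnd3iImZmqqqu7u7u7u7u7u7u7qlVVZmZnd3iImZmqqqu7u7u7u7u7u7u7qlVVZmZmd3iImZmqqqu7u7u7u7u7u7u7qlVVZmZmd3iImZmqqqq7u7u7u7u7u7u7qlVVZmZmd3iIiZmqqqq7u7u7u7u7u7u7ulVVVmZmd3eIiZmqqqq7u7u7u7u7u7u7ulVVVmZmd3eIiZmqqqq7u7u7u7u7u7u7ulVVVmZmd3eIiZmaqqq7u7u7u7u7u7u7ulVVVmZmd3eIiZmaqqq7u7u7u7u7u7u7u1VVVmZmZ3eIiZmaqqq7u7u7u7u7u7u7u1VVVmZmZ3eIiZmaqqq7u7u7u7u7u7u7u1VVVmZmZ3eIiZmaqqq7u7u7u7u7u7u7u1VVVWZmZ3eIiJmaqqq7u7u7u7u7u7u7u1VVVWZmZ3eIiJmaqqq7u7u7u7u7u7u7u1VVVWZmZ3d4iJmaqqq7u7u7u7u7u7u7u1VVVWZmZ3d4iJmaqqq7u7u7u7u7u7u7u1VVVWZmZ3d4iJmaqqq7u7u7u7u7u7u7u1VVVWZmZ3d4iJmaqqq7u7u7u7u7u7u7u1VVVmZmZ3d4iJmaqqq7u7u7u7u7u7u7u1VVVmZmZ3d4iJmaqqq7u7u7u7u7u7u7u1VVVmZmZ3d4iJmaqqq7u7u7u7u7u7u7u1VVVmZmZ3d4iJmaqqq7u7u7u7u7u7u7u1VVZmZmZ3d4iJmaqqu7u7u7u7u7u7u7u1VVZmZmZ3d4iJmaqqu7u7u7u7u7u7u7u1VWZmZmZ3eIiJmaqqu7u7u7u7u7u7u7u1VmZmZmZ3eIiJmaqqu7u7u7u7u7u7u7u2ZmZmZmd3eIiJmaqqu7u7u7zMzMu7u7u2ZmZmZmd3eIiZmaqru7u7vMzMzMzMu7u2ZmZmZmd3eIiZmaqru7u7vMzMzMzMy7u2ZmZmZmd3eIiZmaqru7u7zMzMzMzMzMu2ZmZmZmd3eIiZmqqru7u7zMzMzMzMzMzGZmZmZmd3eIiZmqqru7u8zMzMzMzMzMzGZmZmZnd3eIiZmqqru7u8zMzMzMzMzMzGZmZmZnd3eIiZmqqru7u8zMzMzMzMzMzGZmZmZnd3eIiZmqqru7u8zMzMzMzMzMzGZmZmZnd3eIiZmqqru7u8zMzMzMzMzMzGZmZmZnd3eIiZmaqru7u8zMzMzMzMzMzGZmZmZnd3eIiZmaqru7u8zMzMzMzMzMzGZmZmZnd3eIiZmaqru7u8zMzMzMzMzMzGZmZmZnd3eIiJmaqru7u8zMzMzMzMzMzGZmZmZnd3eIiJmaqru7u8zMzMzMzMzMzGZmZmZnd3eIiJmaqru7u8zMzMzMzMzMzGZmZmZnd3eIiJmaqqu7u8zMzMzMzMzMzGZmZmZnd3eIiJmaqqu7u8zMzMzMzMzMzGZmZmZnd3d4iJmaqqu7u8zMzMzMzMzMzGZmZmZnd3d4iJmaqqu7u8zMzMzMzMzMzA=="/>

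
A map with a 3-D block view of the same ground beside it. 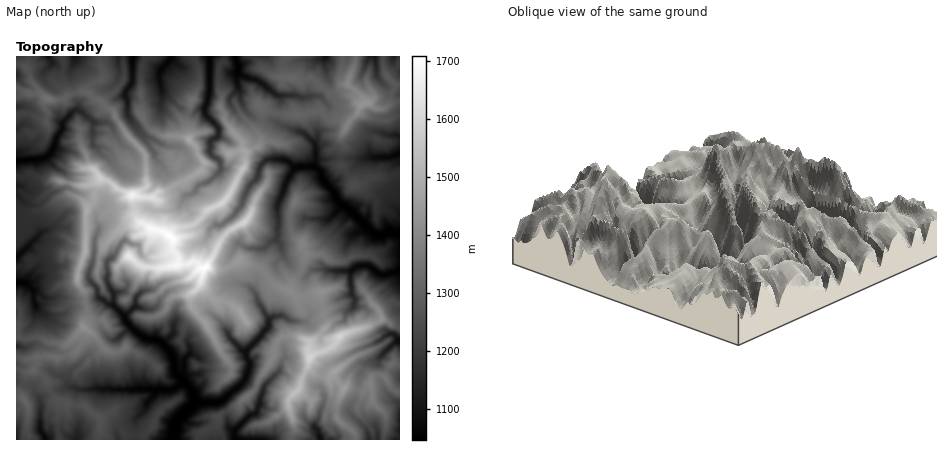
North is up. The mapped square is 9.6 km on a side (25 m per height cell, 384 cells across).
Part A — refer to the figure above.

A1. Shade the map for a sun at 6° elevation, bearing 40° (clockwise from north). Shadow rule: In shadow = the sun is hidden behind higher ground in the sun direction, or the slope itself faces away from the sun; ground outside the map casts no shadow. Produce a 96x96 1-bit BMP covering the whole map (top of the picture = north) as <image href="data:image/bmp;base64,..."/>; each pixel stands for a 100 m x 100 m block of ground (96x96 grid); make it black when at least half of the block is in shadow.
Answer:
<image width="96" height="96" href="data:image/bmp;base64,Qk2+BAAAAAAAAD4AAAAoAAAAYAAAAGAAAAABAAEAAAAAAIAEAAATCwAAEwsAAAIAAAAAAAAA////AAAAAADj5/Jmf/j/////+ffn//hgb/h/////+fDn3/hAD+B///z/8/Dn0/gAD/8/////x/Dn0/gAD//f//v/j/jn2/gCD//f//v/H/Dn2+ADh/4P//v/H/Dn08ADx/8n//PfP+DnwAgD9/////ffG8DHgDwD///////fn4+HAH8P////H/2Pj48Pn///////n/gfx58PP///////7/AfwZz/P/////////w/g5j+H/////////59ADj+f/////////58ADD////////4//9CAADD///////8/f/4AA3z///////8fv+8AB37///////4fn//DwAJz//////w/3+fx4wA/v/////x/z+f8YDz/P/////v/j+D/BD////////P/D8AD4z/f//////f/z+PvPaQ//////+f/x4Bv/8///////+//4AAH/9///////8/78AAA/9///////8/x8wAADx///////5/x//gIBh///////z/h/+AAGD///////n/B/8AO+D///////PuD/4AP+B///////PMH/wAP8B////////AH/wAH4D///////+AHvgwPwD///////8AHvgxPgD///////4APOAAXgD///////4A/IAAHAD//v////wB+AAAGAD//n////zPiAAAGCD//n////7fAAAP+Pz//3////+HAER///7//3/+QTgDAB5///D//3/9/AAAAD8+H+D//7/7/wAAAD84D4D//7/3/wAAAD8AAAD//////gDf8H8AAAD//////gAP/H4AAAD//7///jAP8f4AAAD//7///jgPwPgAAOD//7///AAHwPgAD/z//7//4BGDwPgAB////7//gAPhwPAAB////7/+AAPwAPAAD9///7/8AAP5APH//95////5wA/xwPH3/8w/////+A7x4PmD/8A//7//+AAy4HgD/8E/////8AAA4HgH/8D/////wAAAYDgH/wDf///wAHYAYTgH/gA////AAHwIIDgP/AD///+BAM4MOBgf4ADv//4HAA/MHBgf4ACkj/gfAA/+Hhz/4AAAP/A/AgL/Dg//4AAA//B/Dzz/DA//wADn/wD/Dn/+Dv//AAD//AH/H/5/j///AMD//8f/P/z/j///4/j//4//Ofn5n/7/8////5/+f/nwC/j/4f/+/z/8//n/AeB/yfz+fz/5//H/AAD//+D/fjvx/+f+AAH//8D/fj/z8AP+AAf/3///Pz/nwAB8AD//3///Pj/PgAH4AH//z/z+fH/fBYPwAP9/7/z/fv+fA4Pxuf54//D/f/8eB2PxeIAT//j///8cDvPj+AAH//D///wcBPPm8AAH/YD/8/geAfHG4HHP+AD+A+AeDyHgwf//8ADgAcAeDgHh5///+ACIAAAeDgHB7//78AA4AAgeDgHB3/5j4R7wAAAODAHD/9xDgzzgAAAOCAHD/8ADIDjgAAAOAAHH/gADAHDAADhuAPDv+AAHgHDA8DhmIfjr4AAHgHAA8EBmcfjB8IADgHAA4DAnAeAB4ADzmDA="/>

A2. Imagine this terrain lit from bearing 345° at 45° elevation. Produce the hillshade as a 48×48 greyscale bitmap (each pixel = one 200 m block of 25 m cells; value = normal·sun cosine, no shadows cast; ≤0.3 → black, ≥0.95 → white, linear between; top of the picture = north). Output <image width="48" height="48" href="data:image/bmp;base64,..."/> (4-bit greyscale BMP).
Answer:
<image width="48" height="48" href="data:image/bmp;base64,Qk32BAAAAAAAAHYAAAAoAAAAMAAAADAAAAABAAQAAAAAAIAEAAATCwAAEwsAABAAAAAAAAAAAAAAABEREQAiIiIAMzMzAERERABVVVUAZmZmAHd3dwCIiIgAmZmZAKqqqgC7u7sAzMzMAN3d3QDu7u4A////AJiWeWeamImqcmmryoeIYABYVXglRqd4VoiHeXeJmImrlVisy5dlqEI3RVVFWad3ZYdoiHd4qYmcyEas3LlBfdpUViJ3ipZldYdoiIeKuph63FJa3u6lBuylZTKYiXdXhYmImqqrzMuovtg3q83tUJmIY2SIZYh5lZqIq7zMzd3brO64lyGu5kqbk3h4dIiIdrqImamZmZiZh4raeFAI/SvN2Hhol5qYaah5mIZlVURVQ0iYiakArWTd3GZ4mqy5iJl4h3hmZWZlZWmYeapyTLJ7vFWaiJzcpqqXZlZ2VVVmepiKqZeYabk5unRZp1e+2cy6mHVnZnVpq7lpuGaZqat4mJdDWIZY7rvLuphni9qc3KdWZkmXKt2XibulI2eGnnmrzLl2mL7LqViGZGmjAN7JrO3dgxJYdZvM3duIlmvGIjimVIdjIC7c3v7O/HMAQprMy8y6mIphICWFN5YmZAne3MzM7/yBJprLqazLvJeLuDJTWZRHqXKaiJq6rv7JiZm6qqury6B8moI0iGZ6qaM0aImamuysqbqqqpiHmIcodpdGRXqrqmZniZiHiai7u8upmIWYN0pUmHh5Qnq7mGmJmrqoWnrLvLqaupaJSRVQEkVnckeZhomruszeqr3Ny2aKu7pXV0MgAAAlYxV3Z4q7yazN2+67u5eJmaw4eKEWd1M4mSWHeKq8uXh1ZJuFaMuZmJxWdcd8u6qs3YSrq8usqXZWZTVXd4y6q6uWga7siZic7sNsur3LqZmqvbq7mFe7q7untj21Z4h2nOgnhWnKqqq7rN3dyYaKq8u2u2VTZ5qXaO9gJEWqrbu7mcy6ypl4mrqni6aIq83LhZ7pI1aqvdvMuZp2d5mIiJqoebqs3t3dtCTP01eqmKmsy6d2V6qZd4iYiZqsurzd20EL+kW7hWZ5u4eIeKqpl1a4iYdmdni93tkS7kONt3eJlVZ5mLqqqYeZd2m5mph53e6Qn4E925mac0aJiZmpd6qHV77/ztt1jO7iHvMa7buoeHiIiZmrvMupm83uzN25Rb7qBvo17rumerqYmMzd/8q8zMqsy7vMpE3NMM+VrspmerzLu8zN7L3e3Kqqu6qru5h7oU7ZV4l5mavNzHdnzd3e26upyru6itWKtQNDIziJh3iYiWZji6m8qrqMy6qXmMzruUESRniIZmZVVYeGO6q7qri8qZmZg2+6y7maqYaIZWeJh6mHOsuqzKrLiszNyWpry8u7mVV4lFd3domYZc3JmozHre3NzcS9zLqYZFV4uDNVVZmYc33Hd5uYq9zbnYXcy5mZiIeau1I0Z5iHVCh3irurqszJWavLyaq9zMu6qpZXdmZ5mGRou5vLqsy7Vd2ty83My7upmauZqamczMmaqobLqrvNpc2czdyGdniaiMzLqdvMu8zLmKXMmqvNt6y83bVGV3m8qbzMq6qry7zMqairibzMuauauVaaqrvMzJzLqpqayq3Luqq7hay6qbt5iJzLu7zczYrKy6uayZzLqrq8lGyomrx5nN26q7zcvJjbyw=="/>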